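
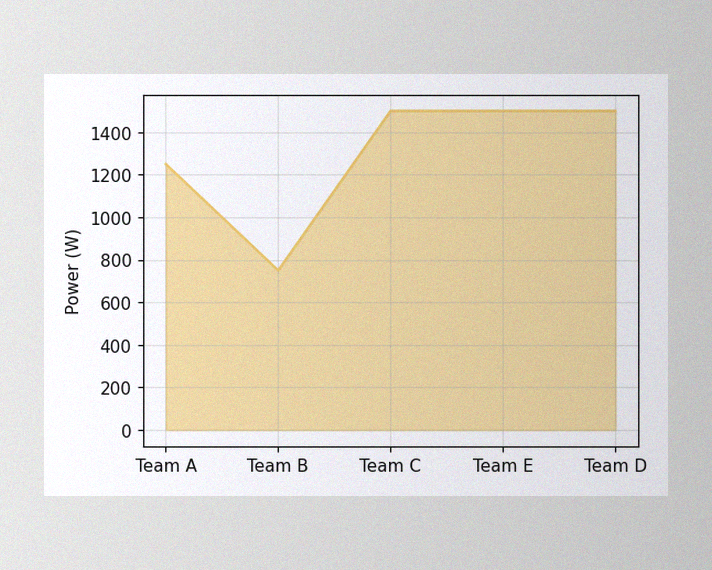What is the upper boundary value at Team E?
1500W

The image has some photo noise and uneven lighting. At Team E the upper boundary is at 1500W.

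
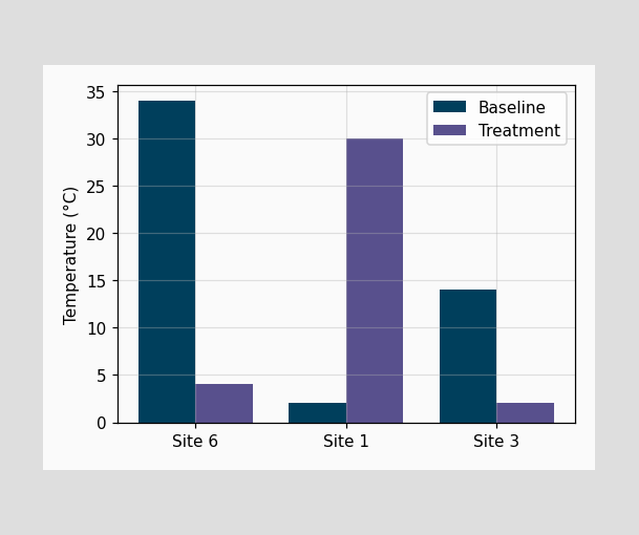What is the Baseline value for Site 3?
The Baseline bar at Site 3 reaches 14°C on the y-axis.

14°C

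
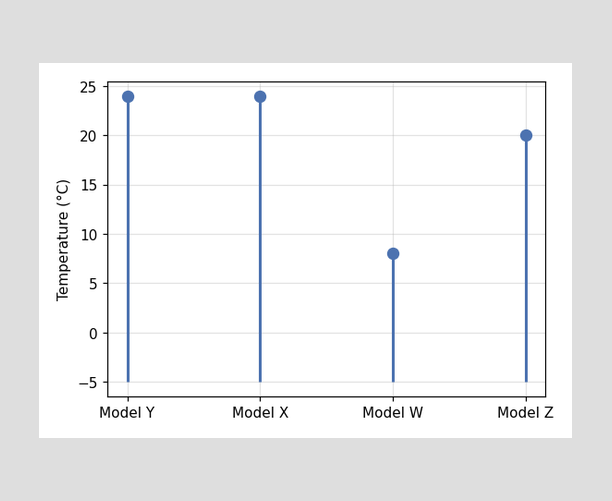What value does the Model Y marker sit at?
24°C

The Model Y marker sits at 24°C.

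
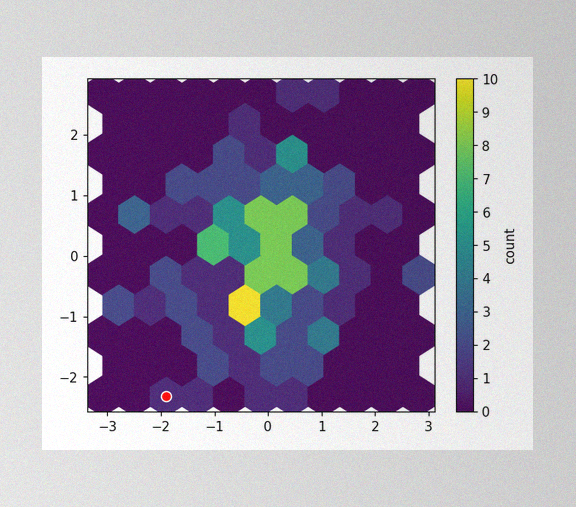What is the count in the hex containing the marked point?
The image has some photo noise and uneven lighting. The marked hex reads 1 on the colorbar.

1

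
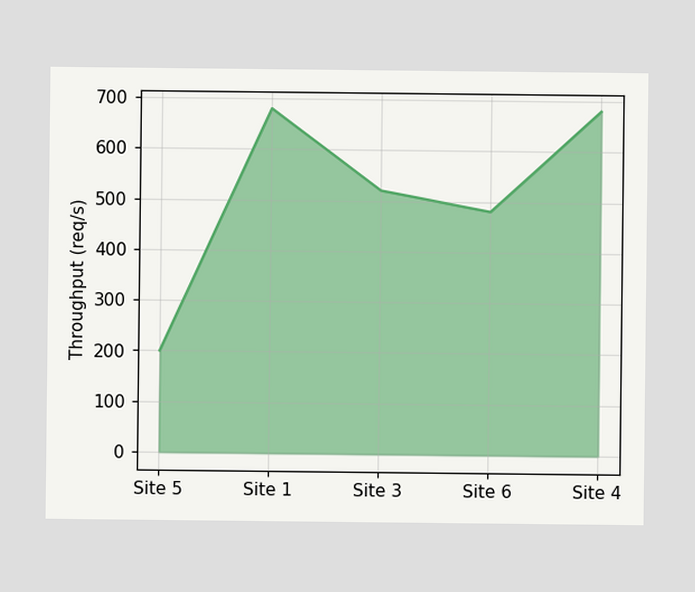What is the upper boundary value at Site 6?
480req/s

At Site 6 the upper boundary is at 480req/s.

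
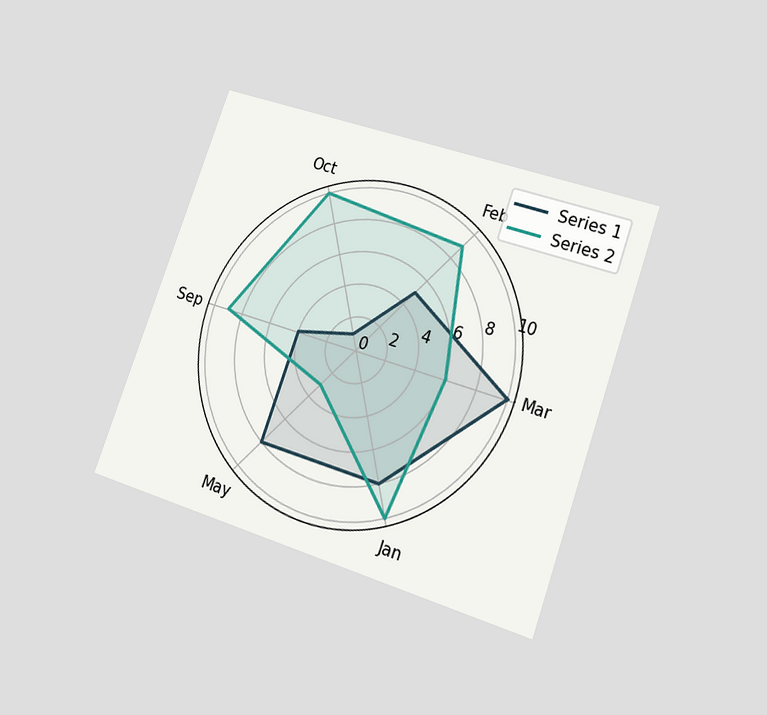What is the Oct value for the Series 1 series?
The chart is tilted about 20° clockwise and viewed at a slight angle. On the Oct axis, Series 1 reaches 1.

1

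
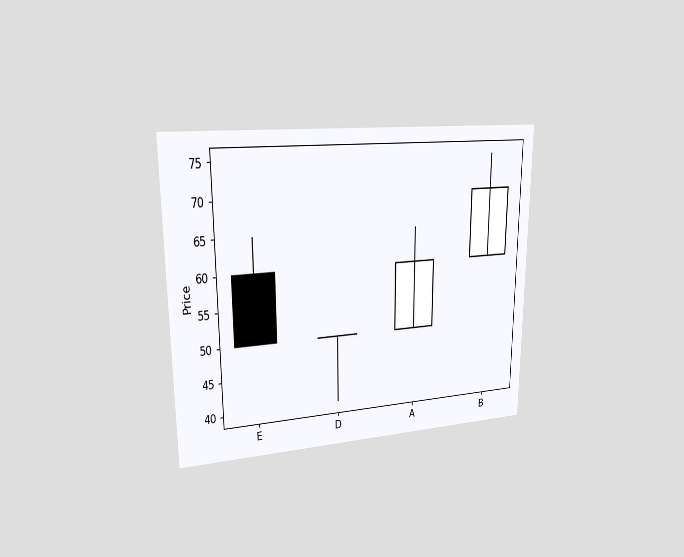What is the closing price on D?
50

The chart is viewed slightly from the left. The D candle closes at 50.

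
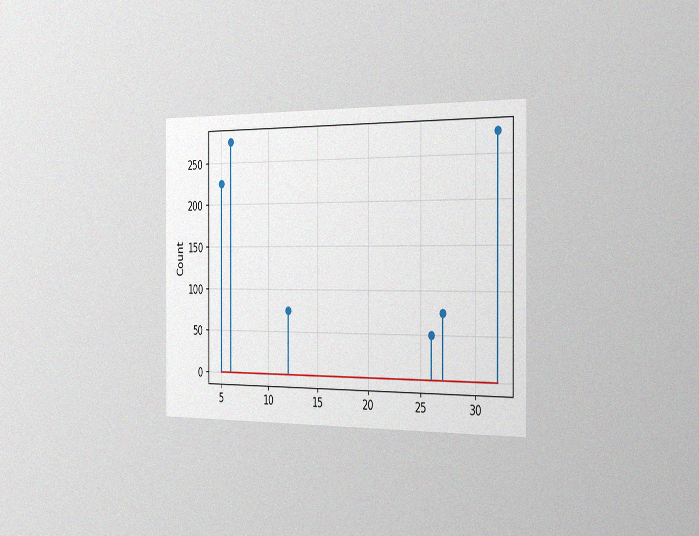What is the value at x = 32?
The chart is viewed slightly from the right, with some photo noise. The stem at x=32 reaches 275.

275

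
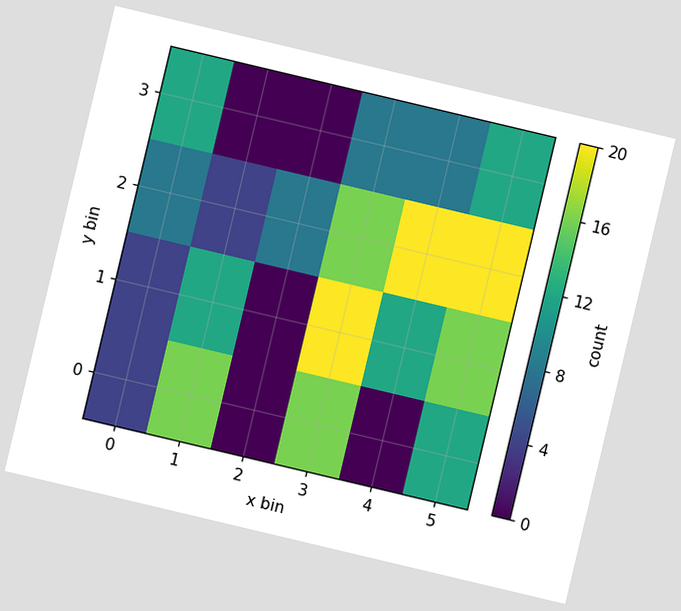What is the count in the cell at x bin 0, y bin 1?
4

The chart is tilted about 13° clockwise. Matching the cell (0, 1) against the colorbar gives 4.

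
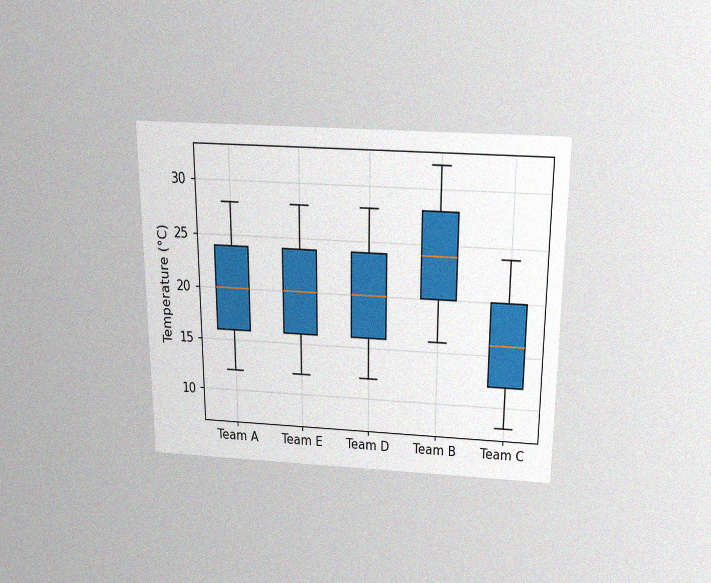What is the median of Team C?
16°C

The chart is viewed slightly from above, with some photo noise. The median line in the Team C box sits at 16°C.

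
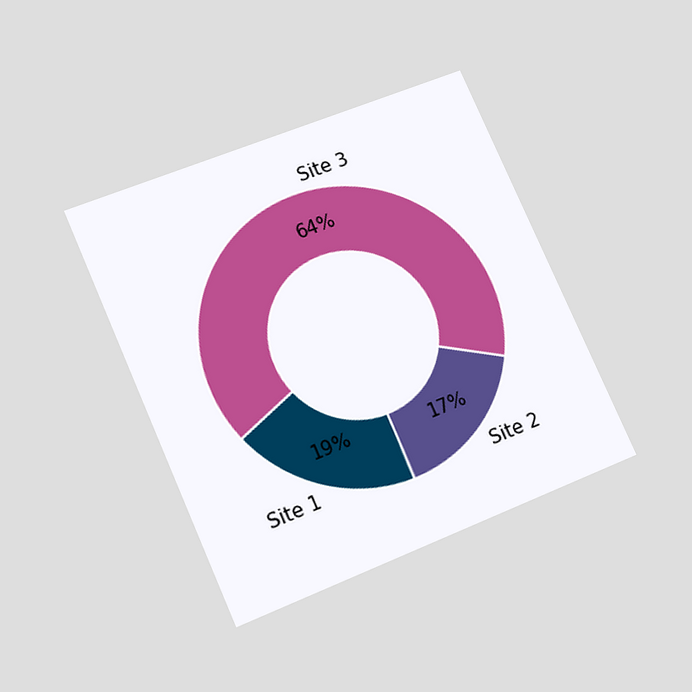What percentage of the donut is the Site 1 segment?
The chart is tilted about 24° counter-clockwise and viewed slightly from below. The Site 1 segment takes up 19% of the ring.

19%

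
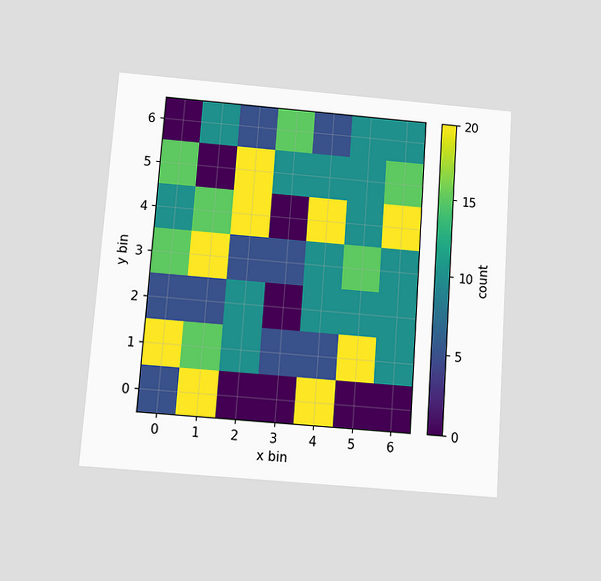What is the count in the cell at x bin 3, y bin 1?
5

The chart is tilted about 4° clockwise and viewed slightly from below. Matching the cell (3, 1) against the colorbar gives 5.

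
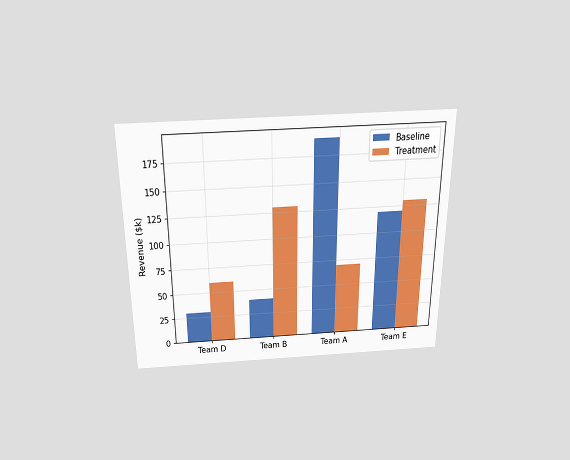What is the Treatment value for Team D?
$60k

The chart is viewed slightly from above. The Treatment bar at Team D reaches $60k on the y-axis.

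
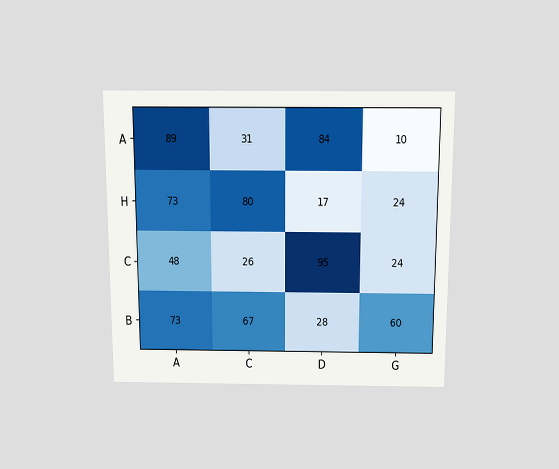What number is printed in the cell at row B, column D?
The chart is viewed slightly from above. The (B, D) cell reads 28.

28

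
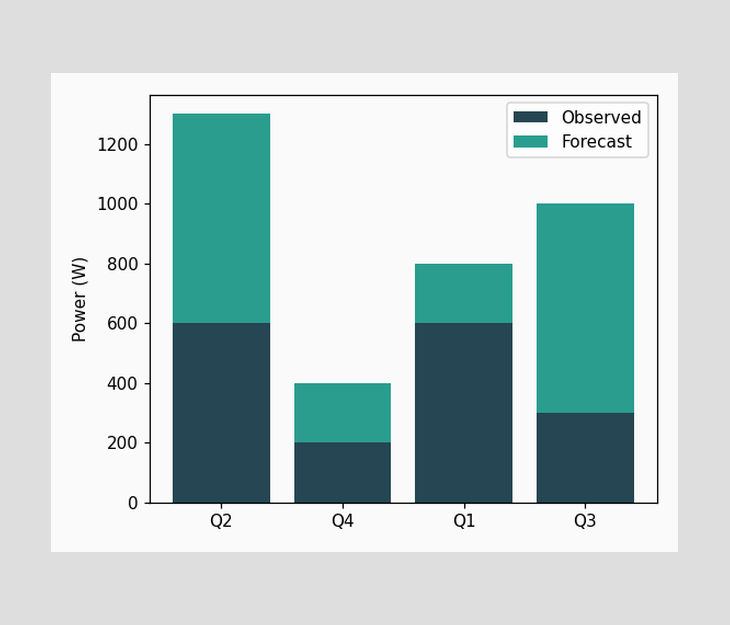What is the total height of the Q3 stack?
1000W

The Q3 stack's top reaches 1000W on the y-axis.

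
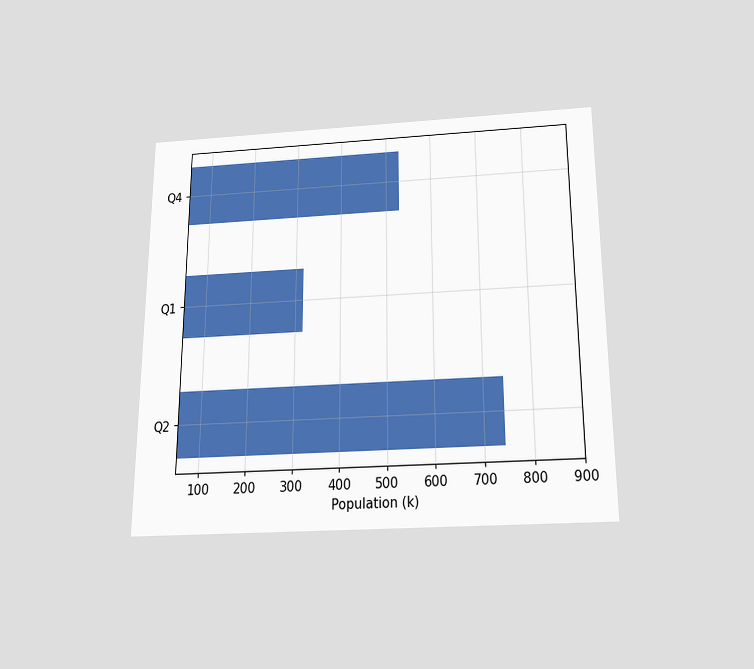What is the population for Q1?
318k

The chart is viewed slightly from below. Reading along the chart's x-axis, the Q1 bar reaches 318k.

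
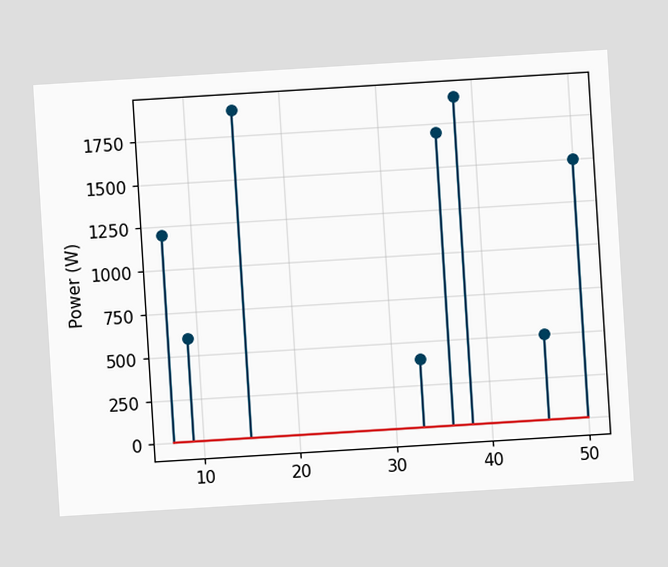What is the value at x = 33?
The chart is tilted about 4° counter-clockwise. The stem at x=33 reaches 400W.

400W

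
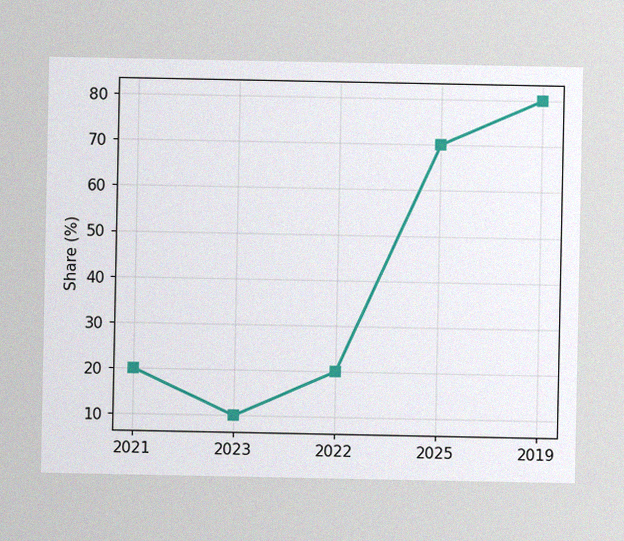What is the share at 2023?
The image has some photo noise and uneven lighting. At 2023, the line is at 10%.

10%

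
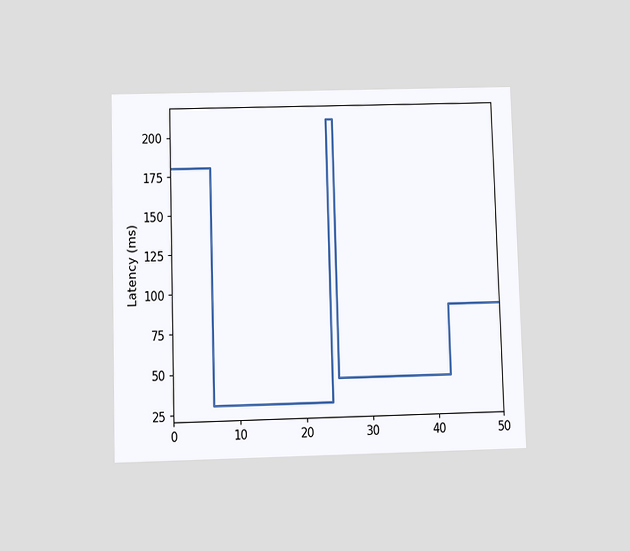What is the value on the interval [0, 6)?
The chart is viewed slightly from below. On [0, 6) the step sits at 180ms.

180ms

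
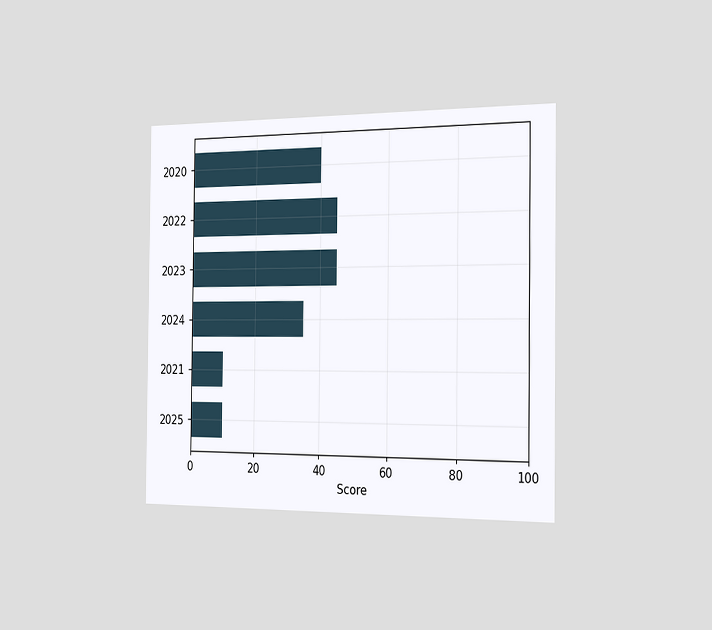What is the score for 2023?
45

The chart is viewed slightly from the right. Reading along the chart's x-axis, the 2023 bar reaches 45.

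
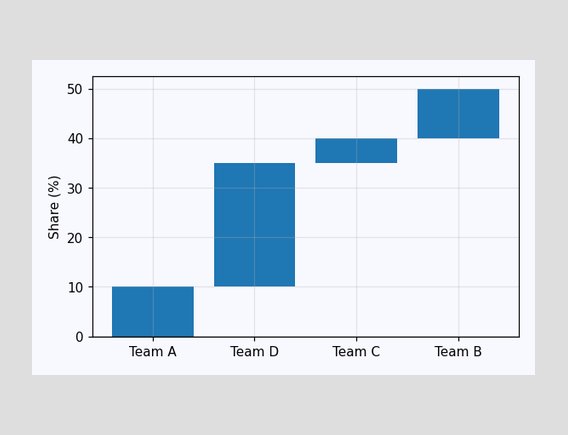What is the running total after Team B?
After Team B the running total reaches 50%.

50%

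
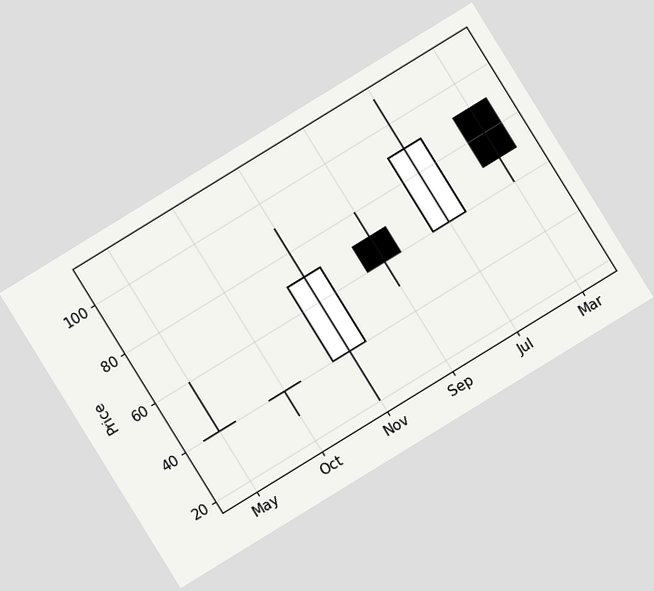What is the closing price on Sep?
60

The chart is tilted about 32° counter-clockwise. The Sep candle closes at 60.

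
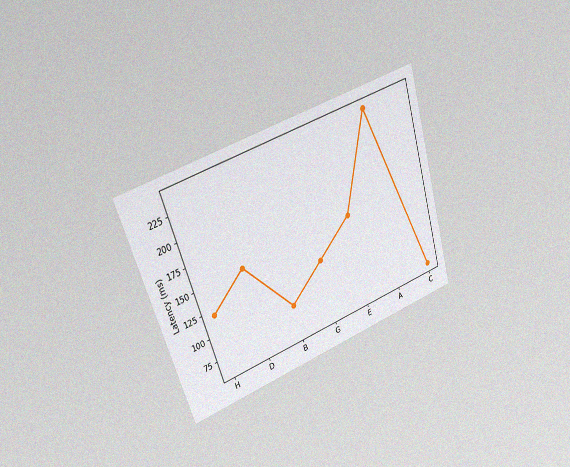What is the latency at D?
The chart is tilted about 18° counter-clockwise and viewed slightly from the left, with some photo noise. At D, the line is at 150ms.

150ms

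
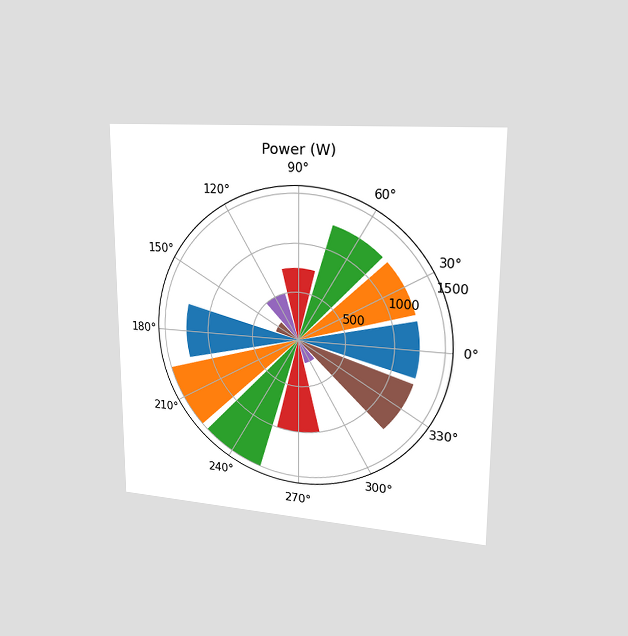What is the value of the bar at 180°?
The chart is viewed slightly from the right. The bar at 180° reaches 1250W on the radial axis.

1250W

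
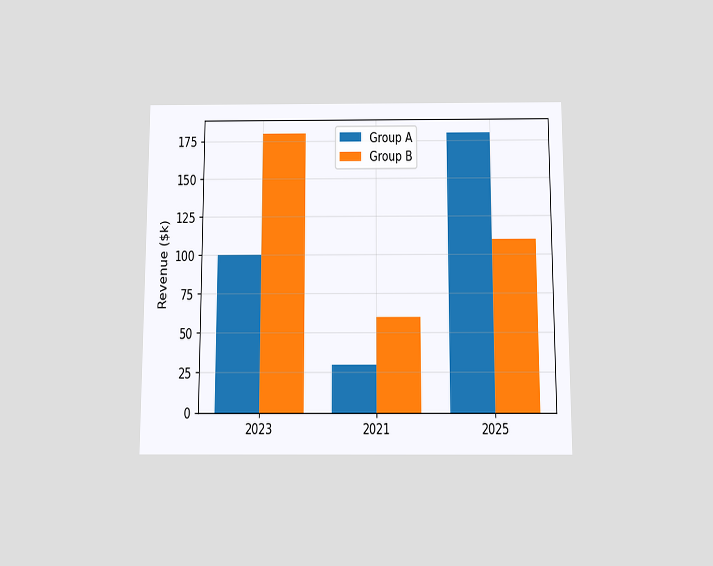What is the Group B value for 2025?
$110k

The chart is viewed slightly from below. The Group B bar at 2025 reaches $110k on the y-axis.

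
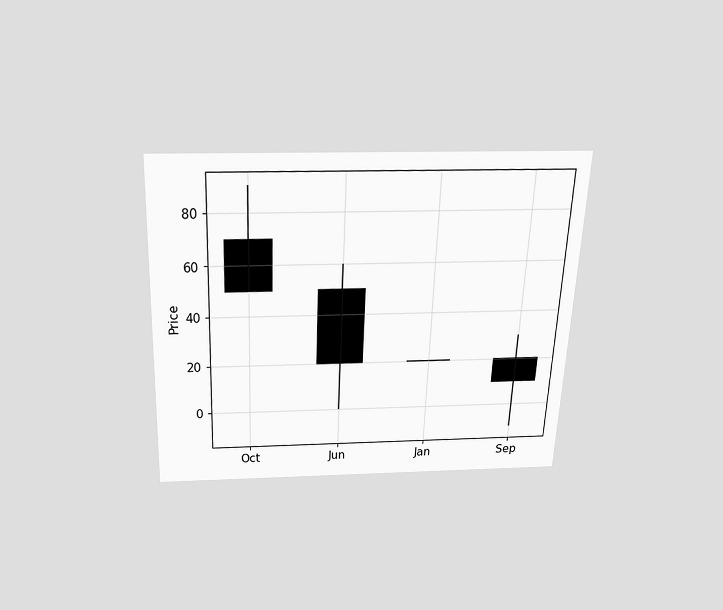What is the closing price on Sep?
10

The chart is tilted about 2° clockwise and viewed slightly from above. The Sep candle closes at 10.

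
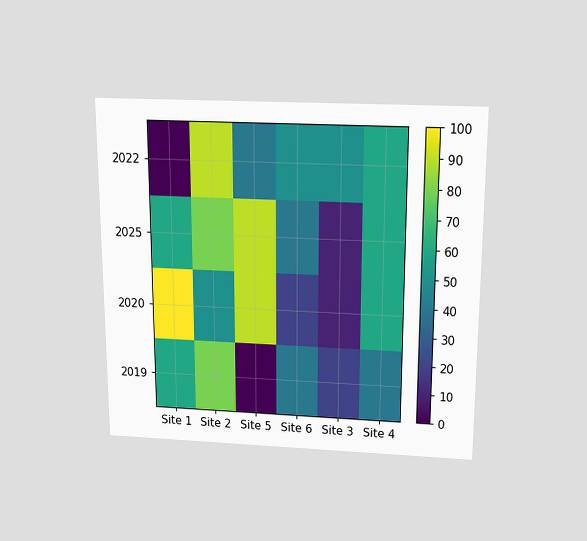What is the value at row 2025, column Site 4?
The chart is viewed slightly from above. Matching cell (2025, Site 4) against the colorbar gives 60.

60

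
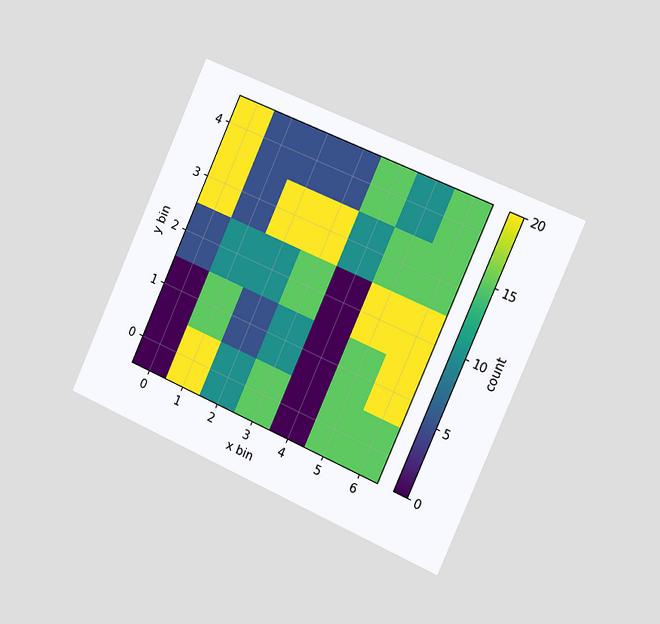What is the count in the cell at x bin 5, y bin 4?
10

The chart is tilted about 24° clockwise and viewed slightly from the right. Matching the cell (5, 4) against the colorbar gives 10.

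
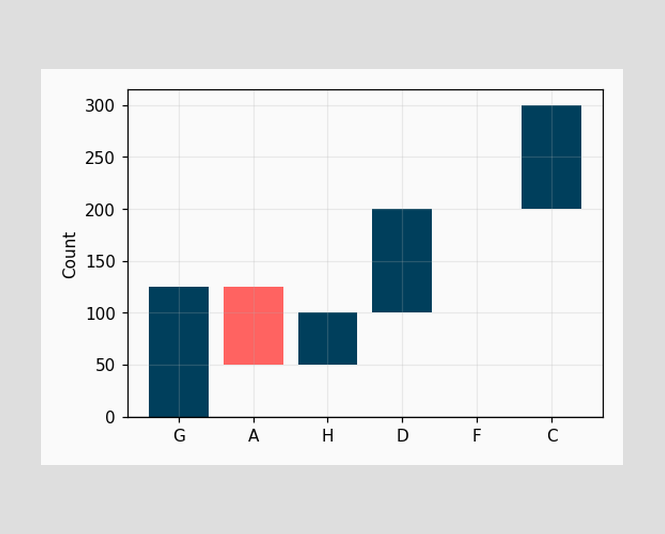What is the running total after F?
200

After F the running total reaches 200.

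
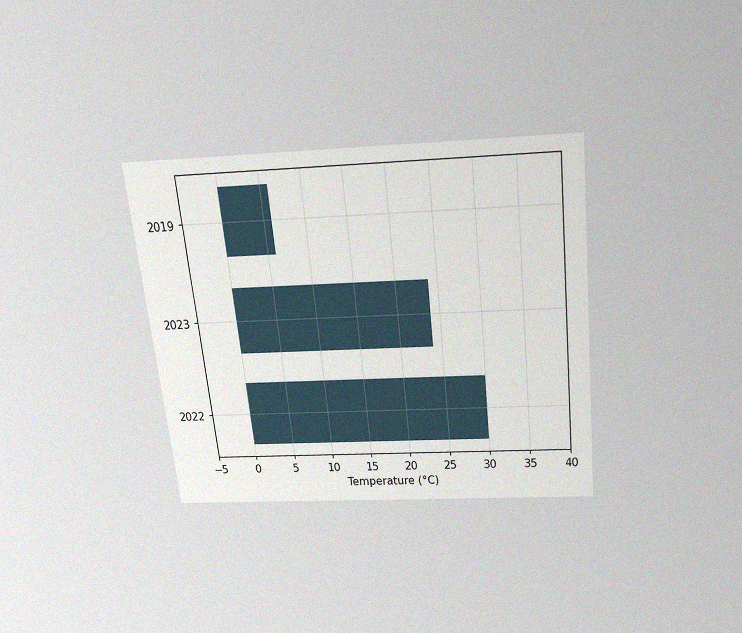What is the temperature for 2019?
The chart is tilted about 6° counter-clockwise and viewed slightly from above, with some photo noise. Reading along the chart's x-axis, the 2019 bar reaches 6°C.

6°C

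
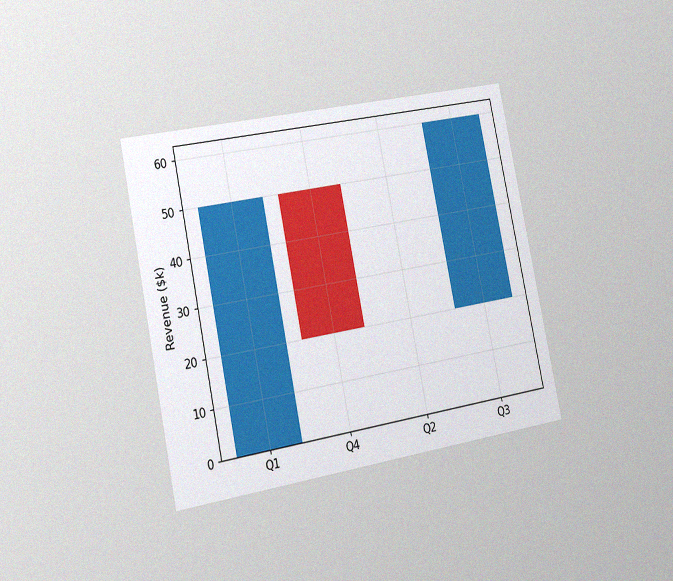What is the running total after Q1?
$50k

The chart is tilted about 12° counter-clockwise and viewed slightly from the left, with some photo noise. After Q1 the running total reaches $50k.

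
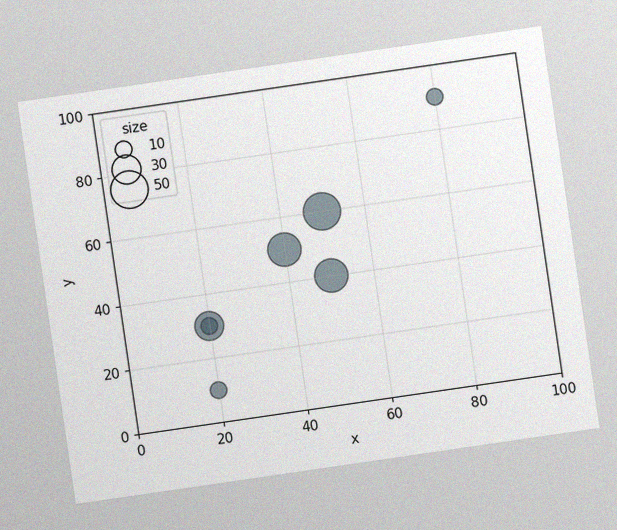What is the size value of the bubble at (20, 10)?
The chart is tilted about 8° counter-clockwise, with some photo noise. Matching the bubble at (20, 10) against the size legend gives 10.

10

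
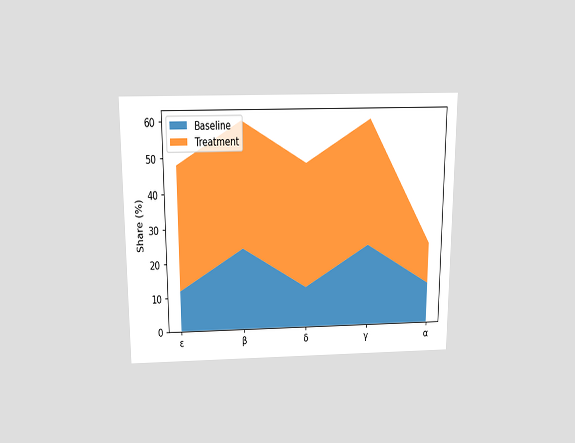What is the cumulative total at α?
The chart is viewed slightly from above. The stacked total at α reaches 24%.

24%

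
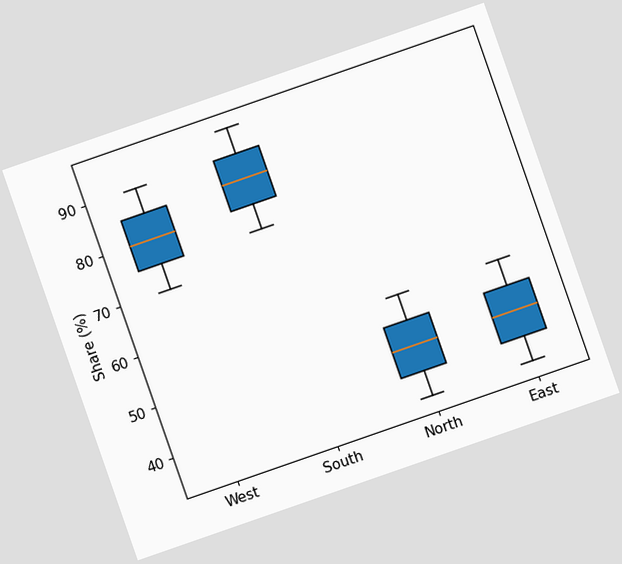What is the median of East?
The chart is tilted about 19° counter-clockwise. The median line in the East box sits at 45%.

45%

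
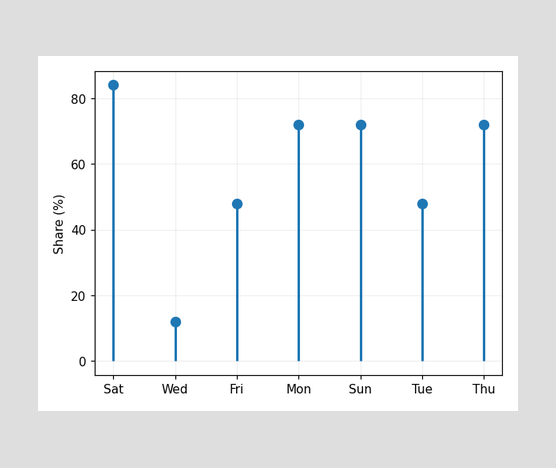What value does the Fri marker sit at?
48%

The Fri marker sits at 48%.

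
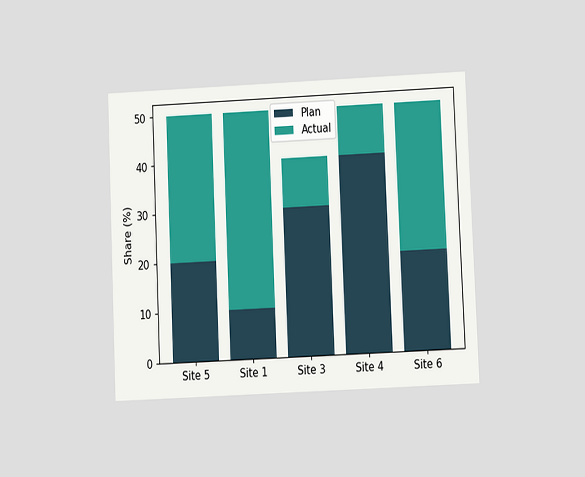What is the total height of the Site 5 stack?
50%

The chart is tilted about 2° counter-clockwise and viewed at a slight angle. The Site 5 stack's top reaches 50% on the y-axis.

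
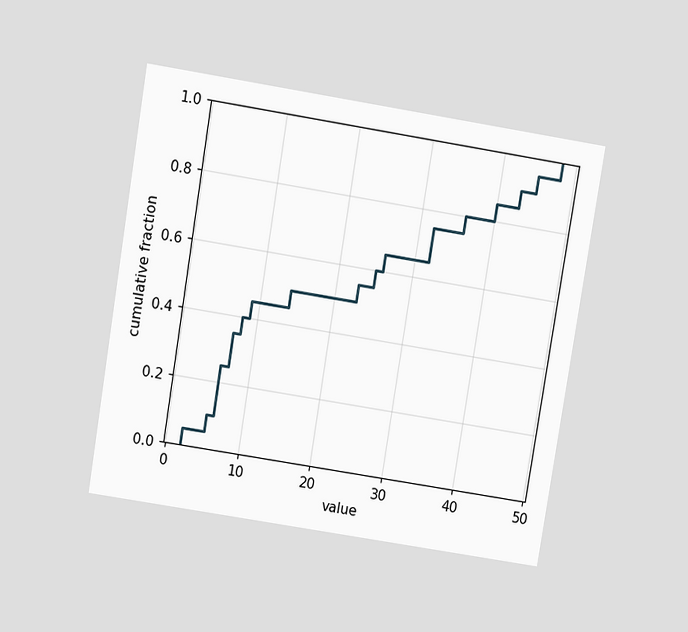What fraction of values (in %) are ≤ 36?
80%

The chart is tilted about 9° clockwise and viewed slightly from above. At x=36 the ECDF step is at 80%.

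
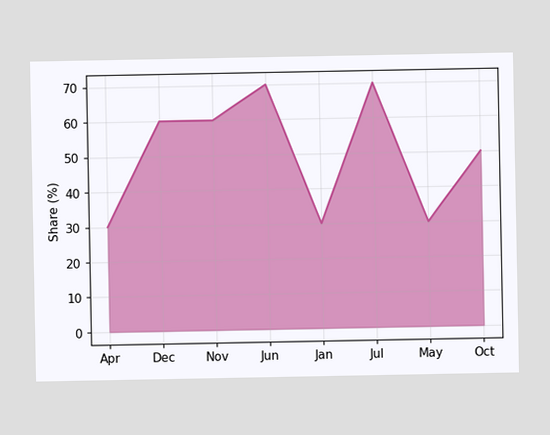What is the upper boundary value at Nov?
At Nov the upper boundary is at 60%.

60%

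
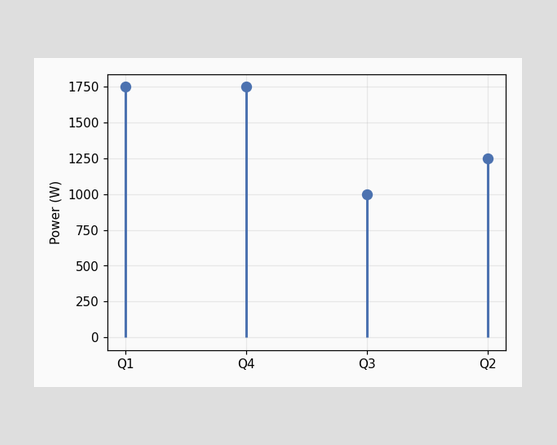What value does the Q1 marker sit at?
1750W

The Q1 marker sits at 1750W.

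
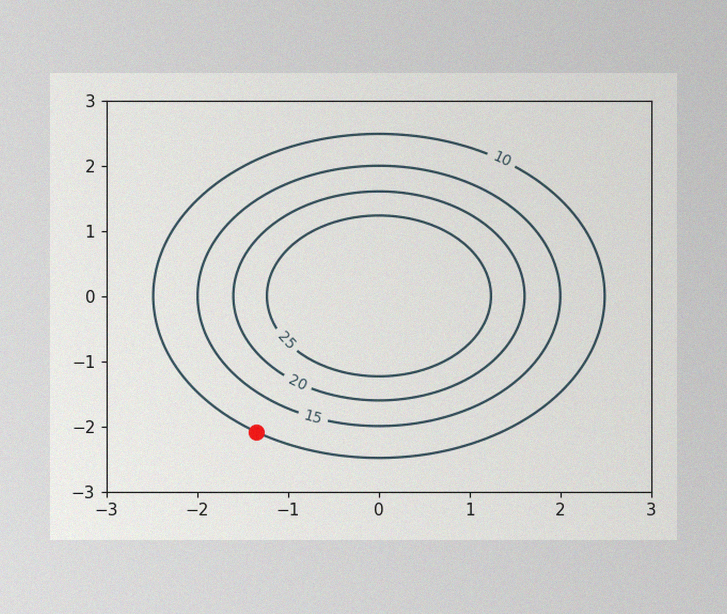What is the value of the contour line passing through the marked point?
The image has some photo noise and uneven lighting. The marked point sits on the contour labelled 10.

10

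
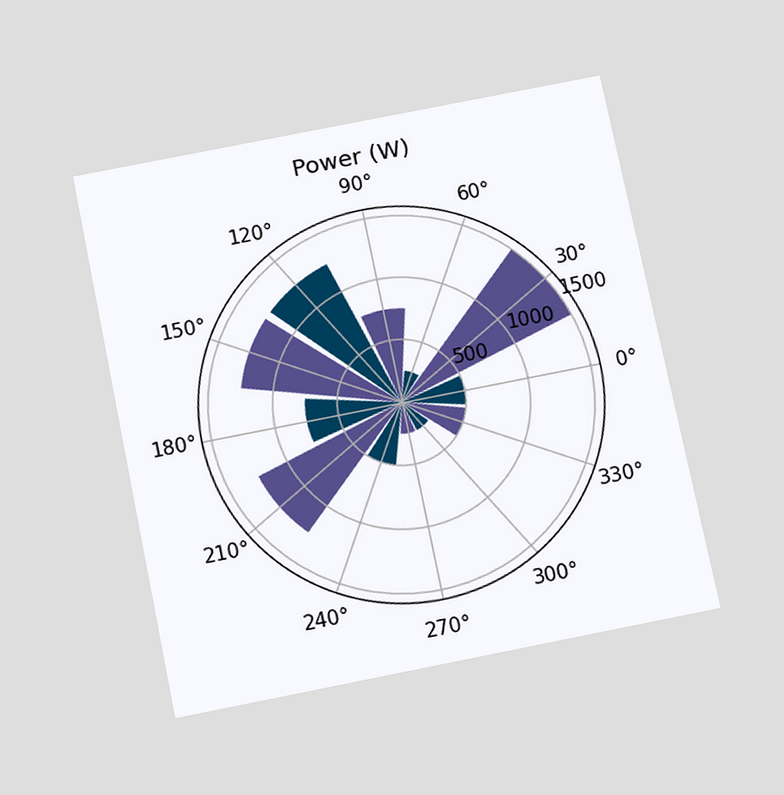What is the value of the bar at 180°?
750W

The chart is tilted about 11° counter-clockwise and viewed slightly from below. The bar at 180° reaches 750W on the radial axis.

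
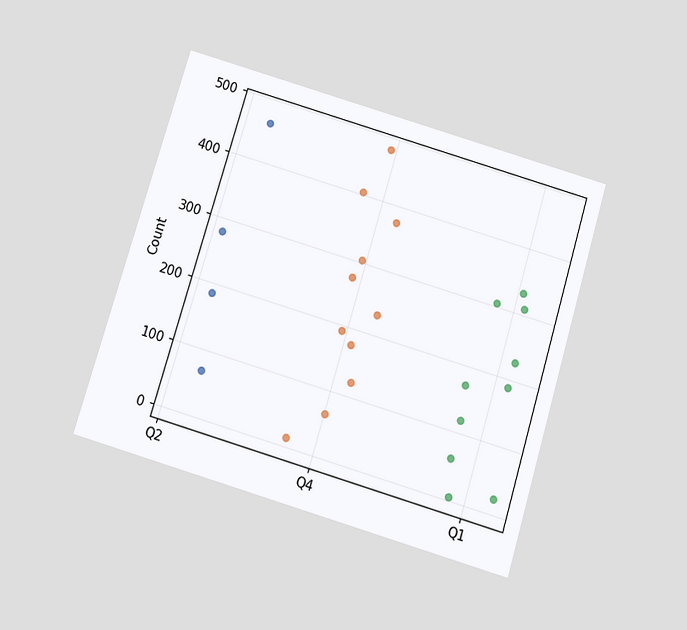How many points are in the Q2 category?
The chart is tilted about 17° clockwise and viewed slightly from below. Counting the markers in the Q2 column gives 4.

4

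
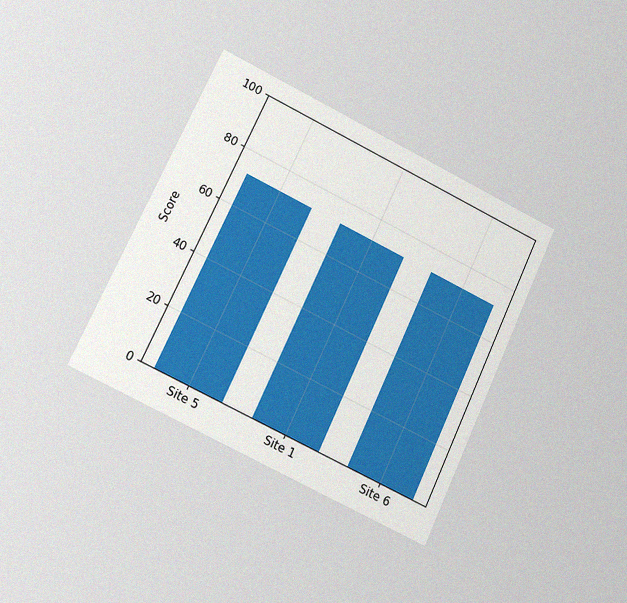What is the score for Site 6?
72

The chart is tilted about 25° clockwise and viewed slightly from the left, with some photo noise. Reading along the chart's y-axis, the Site 6 bar reaches 72.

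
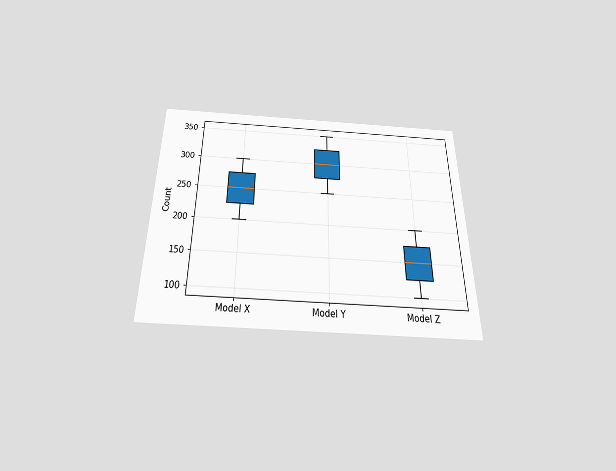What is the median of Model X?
The chart is viewed slightly from below. The median line in the Model X box sits at 250.

250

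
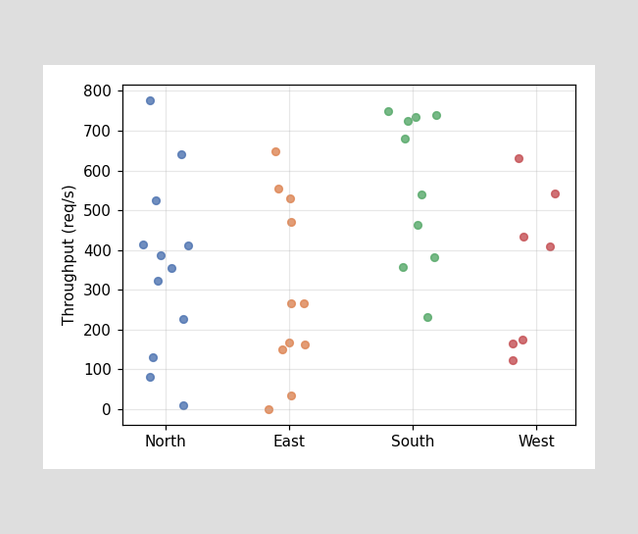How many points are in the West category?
Counting the markers in the West column gives 7.

7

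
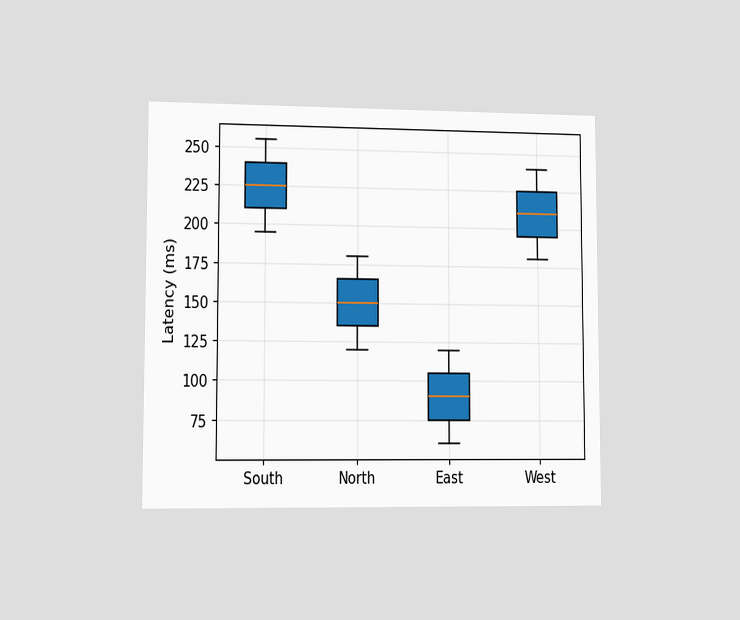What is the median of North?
The chart is viewed at a slight angle. The median line in the North box sits at 150ms.

150ms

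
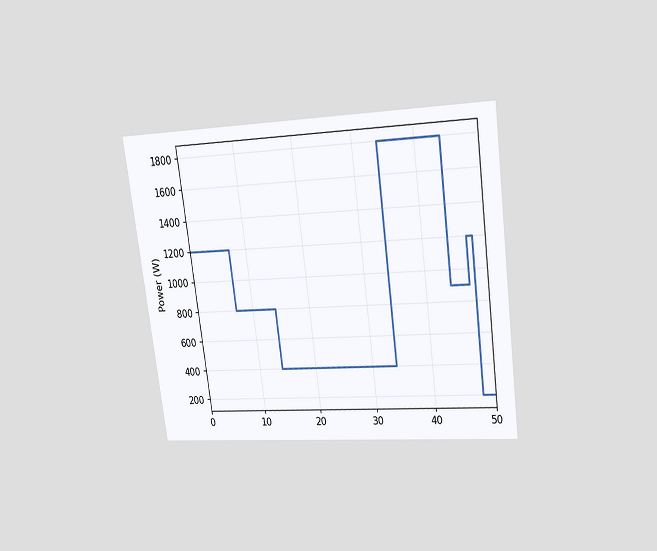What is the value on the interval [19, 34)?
The chart is tilted about 7° counter-clockwise and viewed at a slight angle. On [19, 34) the step sits at 400W.

400W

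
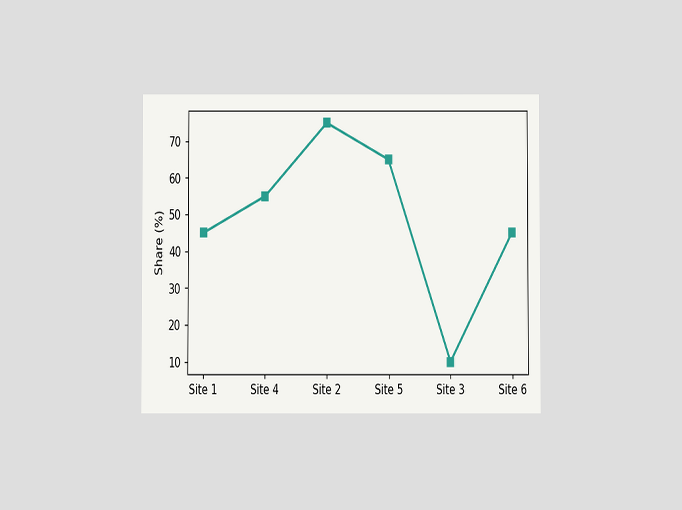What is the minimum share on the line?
The chart is viewed at a slight angle. The lowest point is at Site 3, and reading across to the y-axis gives 10%.

10%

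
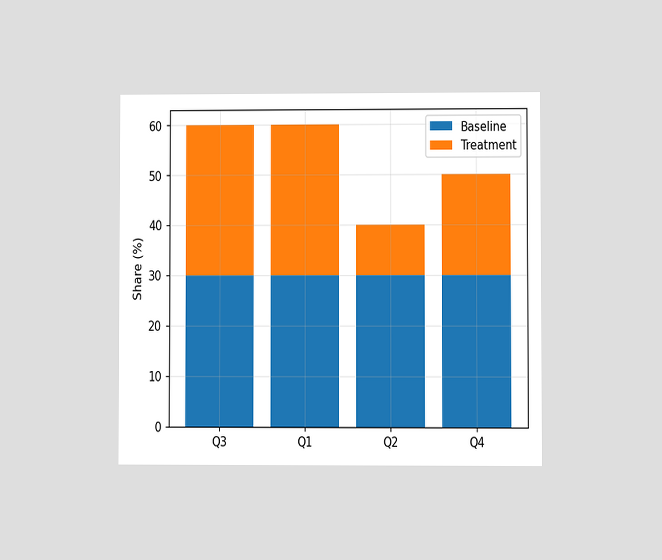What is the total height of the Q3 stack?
60%

The chart is viewed at a slight angle. The Q3 stack's top reaches 60% on the y-axis.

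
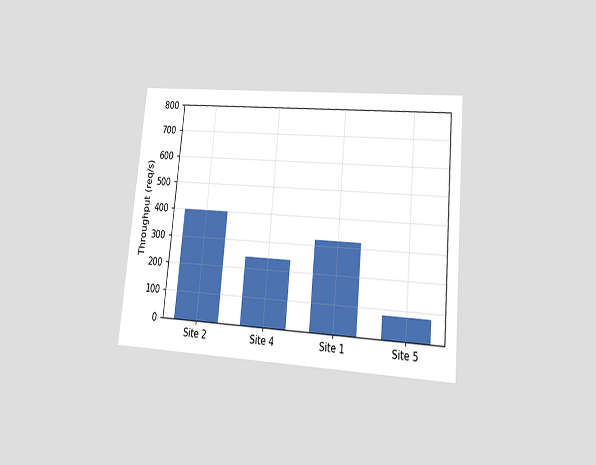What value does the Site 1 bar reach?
The chart is tilted about 5° clockwise and viewed at a slight angle. Reading along the chart's y-axis, the Site 1 bar reaches 320req/s.

320req/s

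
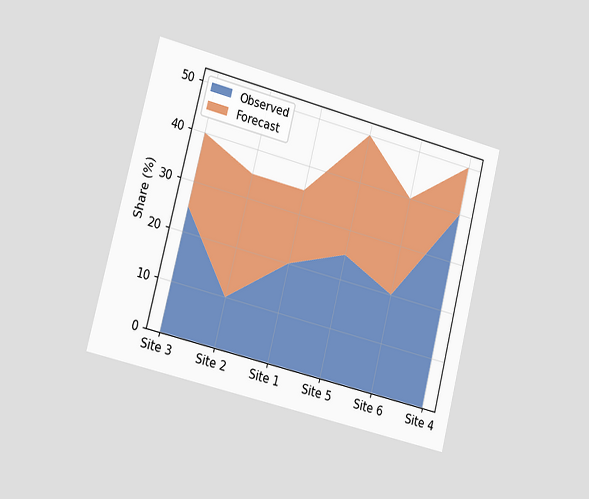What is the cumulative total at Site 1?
The chart is tilted about 14° clockwise and viewed slightly from the left. The stacked total at Site 1 reaches 35%.

35%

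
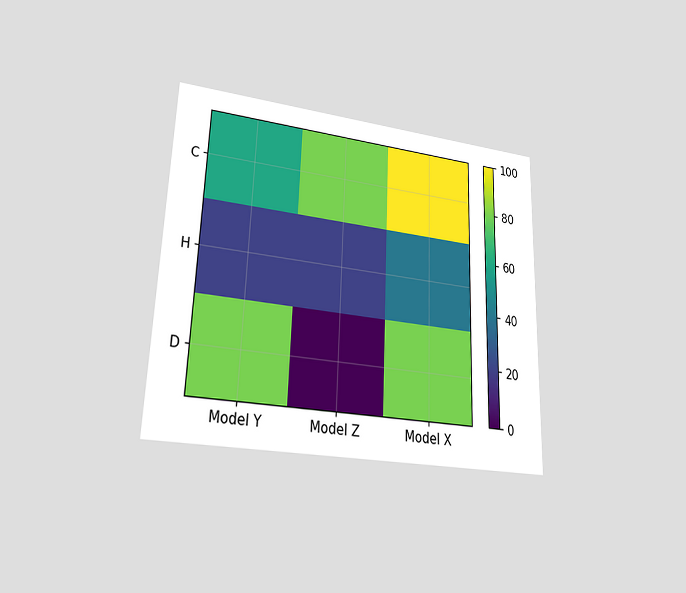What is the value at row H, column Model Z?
The chart is viewed at a slight angle. Matching cell (H, Model Z) against the colorbar gives 20.

20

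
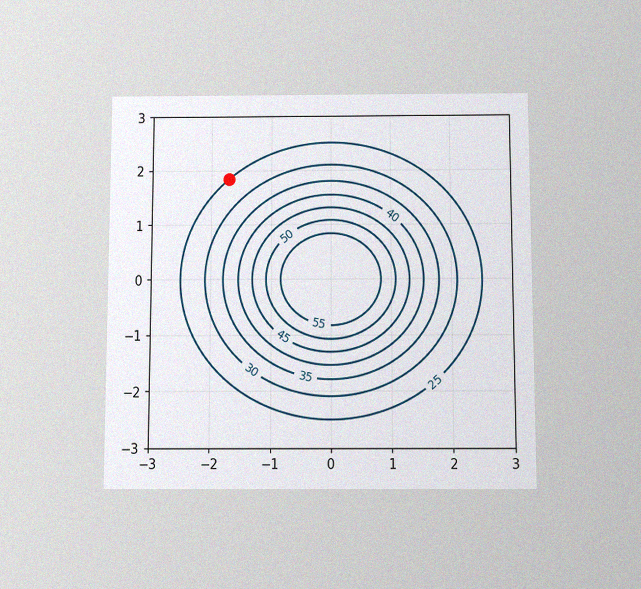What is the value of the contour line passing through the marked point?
The chart is viewed slightly from below, with some photo noise. The marked point sits on the contour labelled 25.

25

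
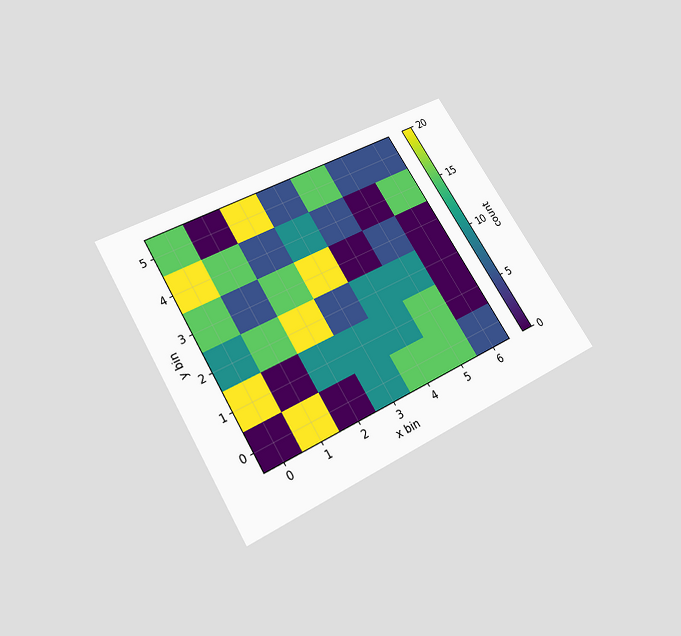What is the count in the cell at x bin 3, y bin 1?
The chart is tilted about 31° counter-clockwise and viewed slightly from below. Matching the cell (3, 1) against the colorbar gives 10.

10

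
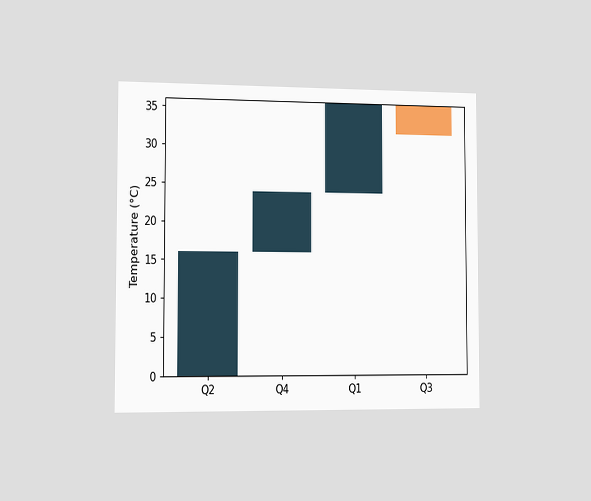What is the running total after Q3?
32°C

The chart is viewed slightly from the left. After Q3 the running total reaches 32°C.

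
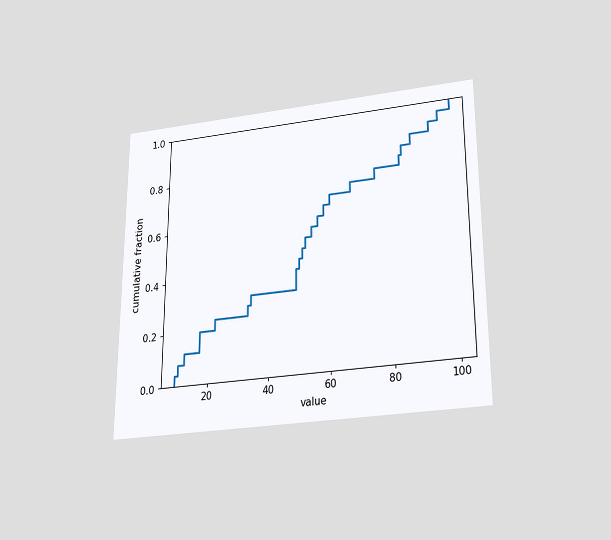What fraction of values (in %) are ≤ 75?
76%

The chart is viewed slightly from below. At x=75 the ECDF step is at 76%.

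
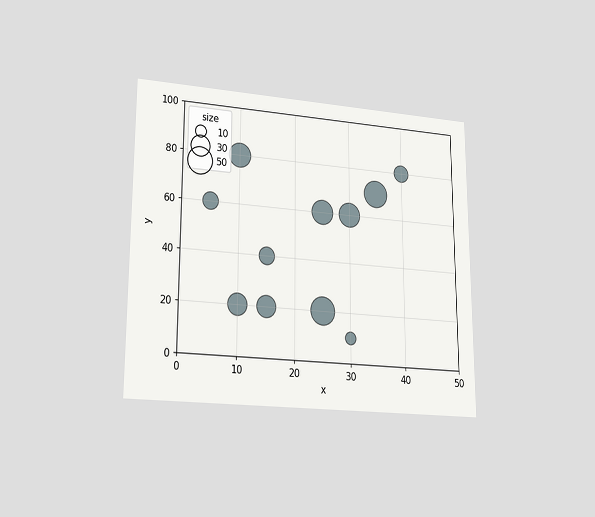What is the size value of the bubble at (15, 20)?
30

The chart is viewed at a slight angle. Matching the bubble at (15, 20) against the size legend gives 30.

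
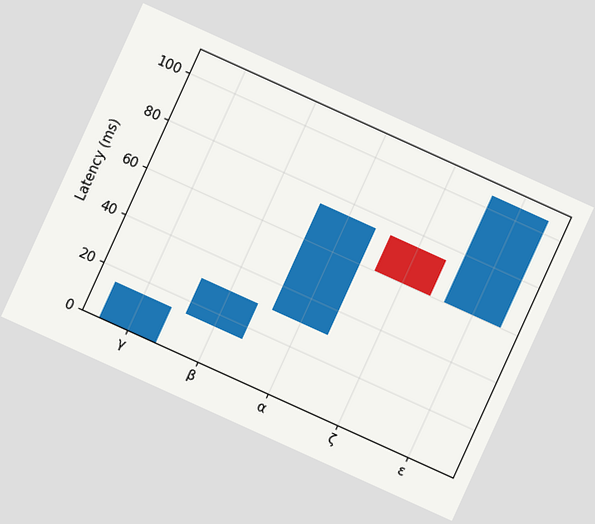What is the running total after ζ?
60ms

The chart is tilted about 24° clockwise. After ζ the running total reaches 60ms.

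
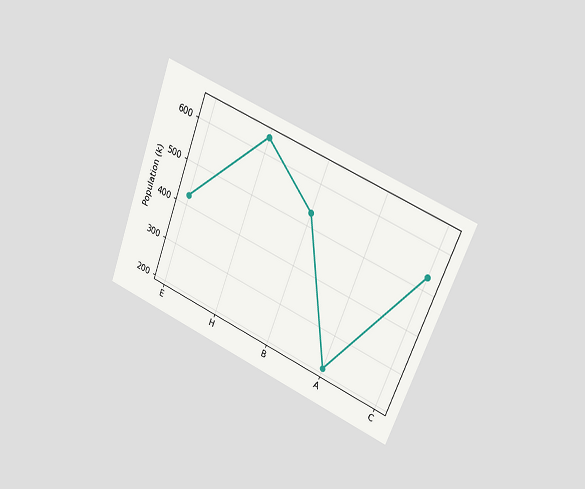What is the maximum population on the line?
The chart is tilted about 21° clockwise and viewed at a slight angle. The highest point is at H, and reading across to the y-axis gives 636k.

636k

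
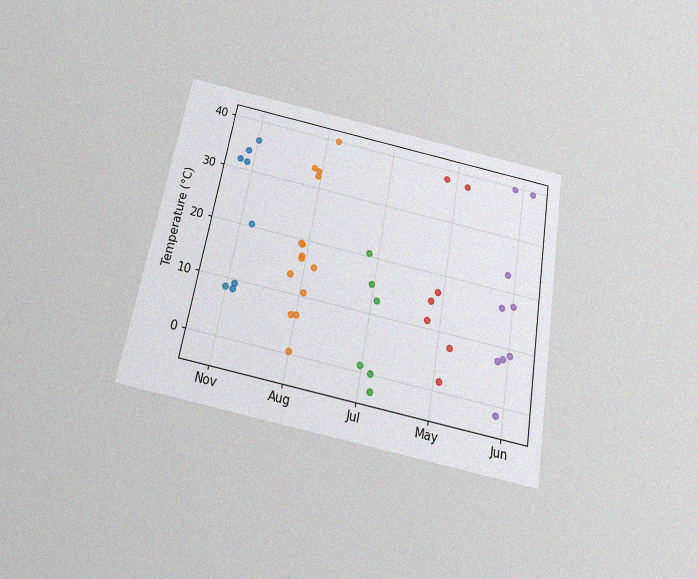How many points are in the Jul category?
The chart is tilted about 10° clockwise and viewed slightly from below, with some photo noise. Counting the markers in the Jul column gives 6.

6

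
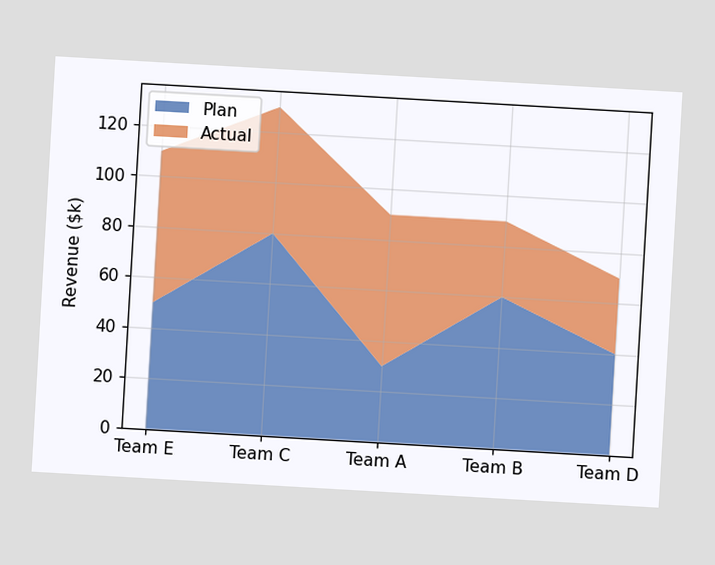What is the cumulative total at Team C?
$130k

The chart is tilted about 3° clockwise. The stacked total at Team C reaches $130k.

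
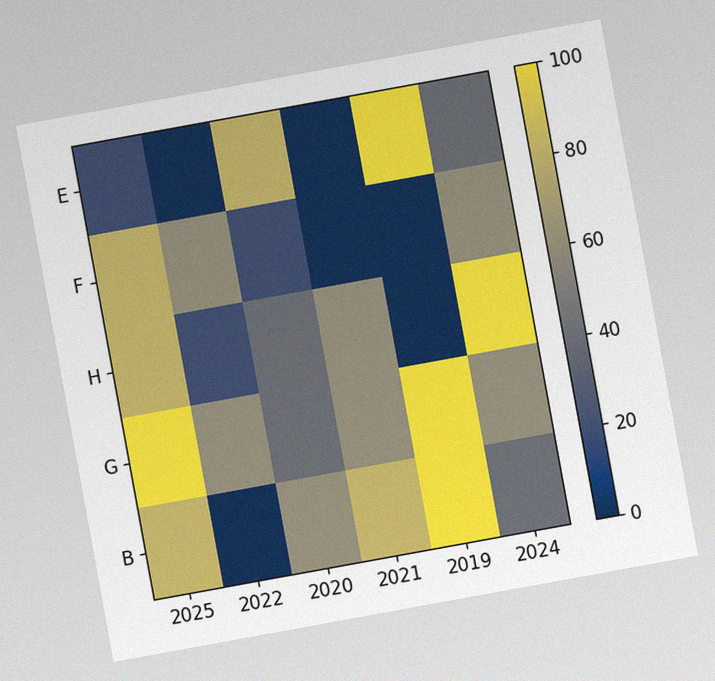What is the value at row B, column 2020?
The chart is tilted about 10° counter-clockwise, with some photo noise. Matching cell (B, 2020) against the colorbar gives 60.

60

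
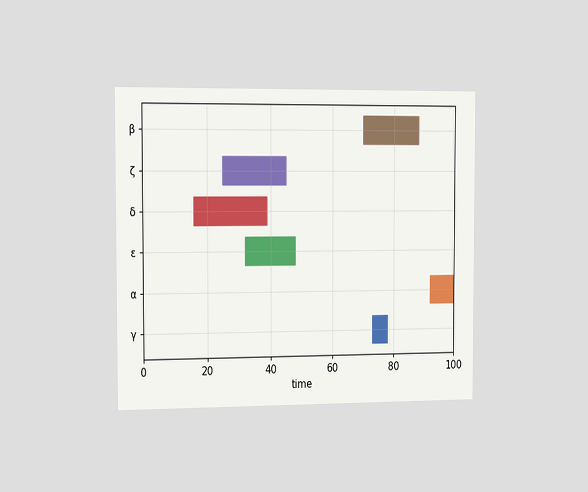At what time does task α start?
92

The chart is viewed slightly from the left. The α bar begins at t=92.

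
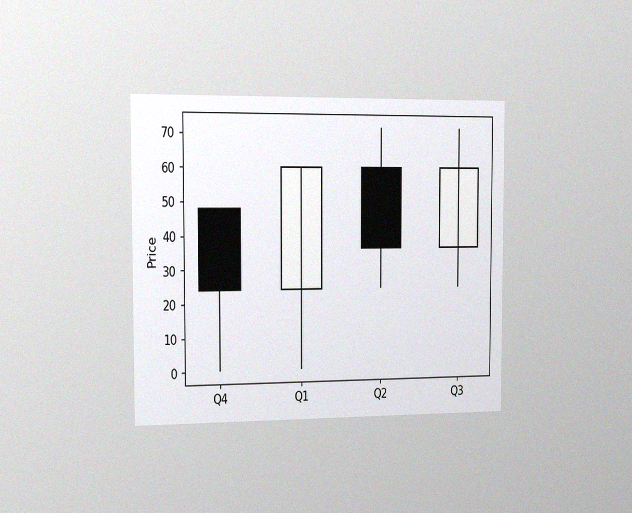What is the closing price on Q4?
The chart is viewed slightly from the left, with some photo noise. The Q4 candle closes at 24.

24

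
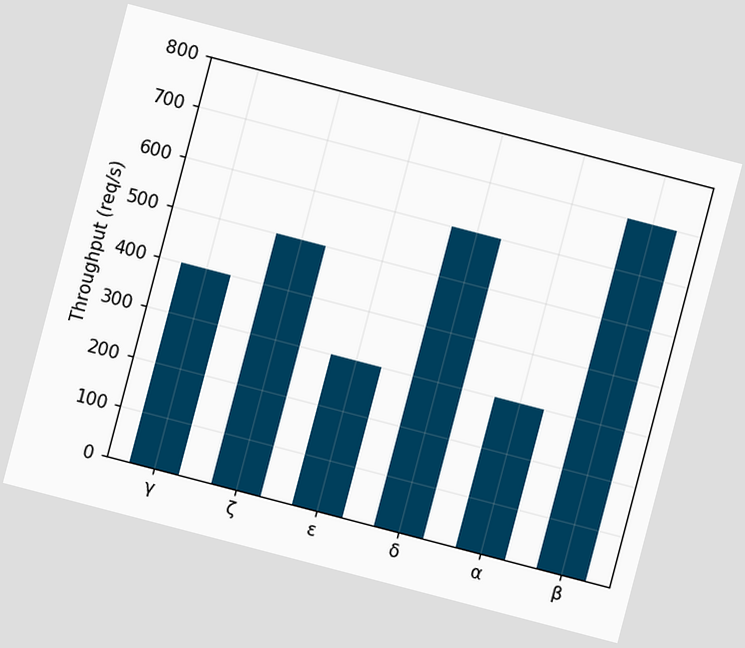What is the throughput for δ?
600req/s

The chart is tilted about 15° clockwise. Reading along the chart's y-axis, the δ bar reaches 600req/s.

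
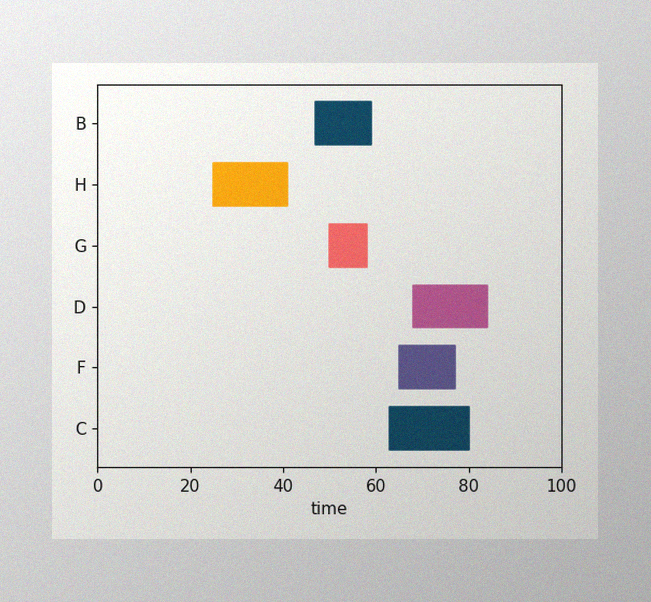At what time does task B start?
The image has some photo noise and uneven lighting. The B bar begins at t=47.

47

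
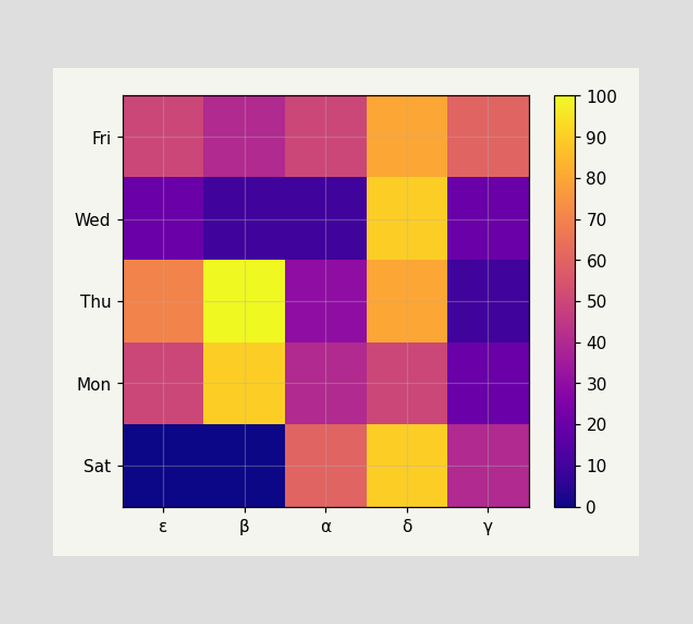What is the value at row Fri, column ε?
Matching cell (Fri, ε) against the colorbar gives 50.

50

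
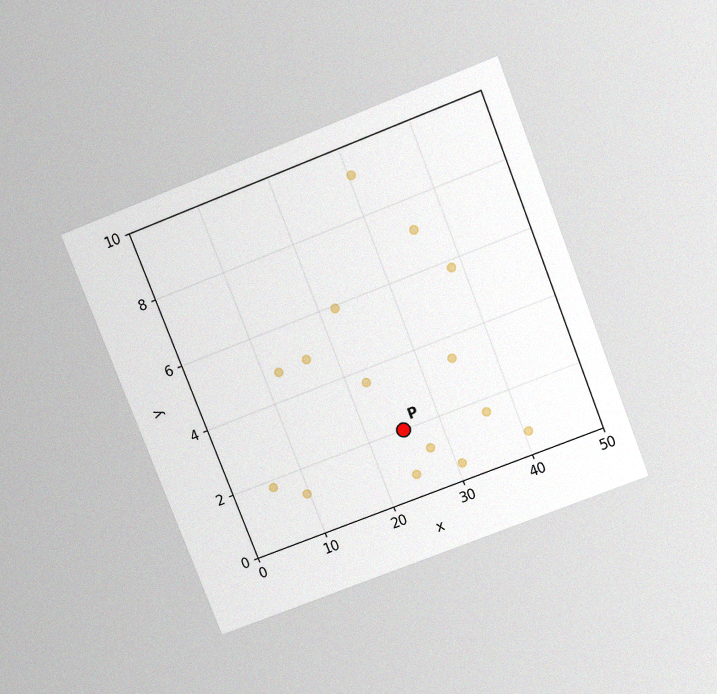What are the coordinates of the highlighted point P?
(25, 2)

The chart is tilted about 21° counter-clockwise and viewed slightly from above, with some photo noise. Following the gridlines from P to each axis, P sits at (25, 2).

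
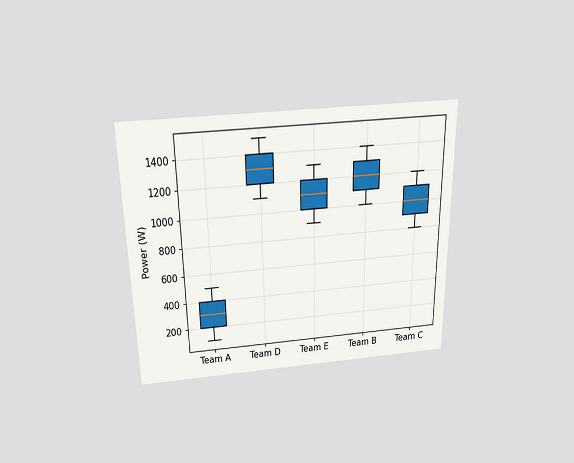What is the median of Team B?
The chart is viewed slightly from above. The median line in the Team B box sits at 1200W.

1200W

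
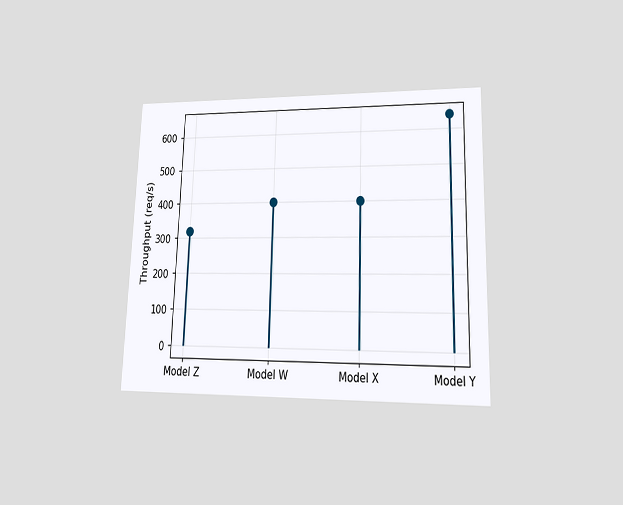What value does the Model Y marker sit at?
640req/s

The chart is viewed at a slight angle. The Model Y marker sits at 640req/s.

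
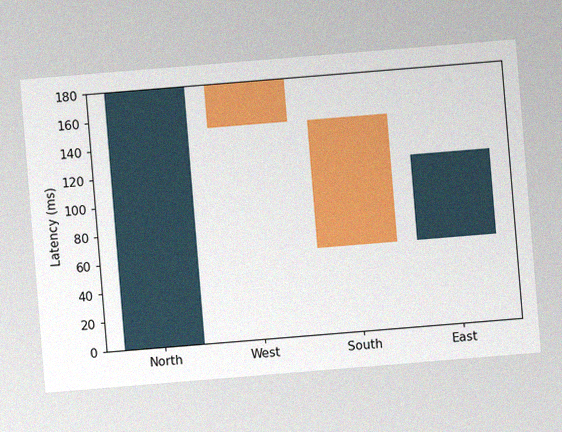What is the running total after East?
The chart is tilted about 5° counter-clockwise, with some photo noise. After East the running total reaches 120ms.

120ms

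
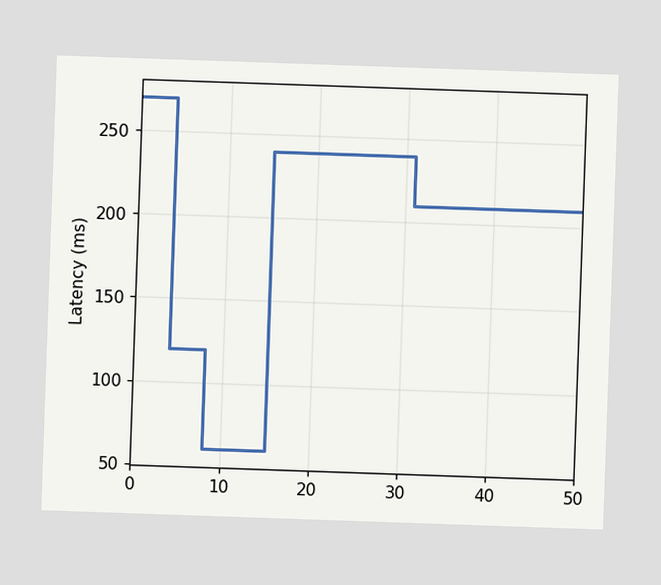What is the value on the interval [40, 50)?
On [40, 50) the step sits at 210ms.

210ms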